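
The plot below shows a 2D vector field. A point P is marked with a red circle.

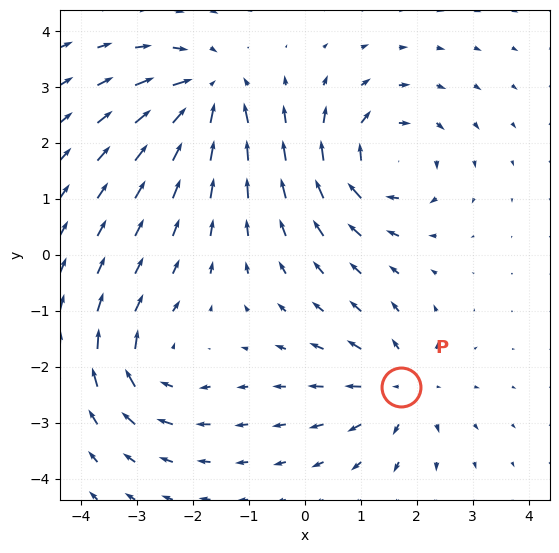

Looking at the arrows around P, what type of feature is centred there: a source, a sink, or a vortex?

At P (1.7, -2.4) the arrows spread outward. Divergence about +4, curl ≈0 — positive divergence with near-zero curl is a source.

source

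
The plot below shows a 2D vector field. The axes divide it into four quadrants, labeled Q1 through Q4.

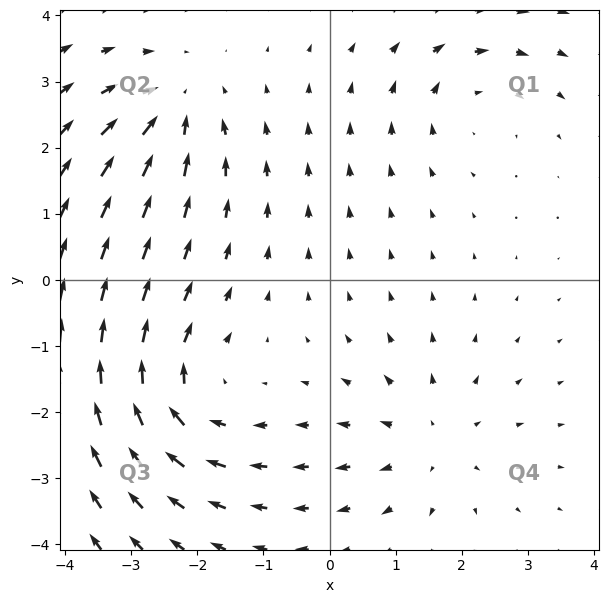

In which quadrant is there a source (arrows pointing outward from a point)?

Q4

The source sits at approximately (1.5, -2.4), which lies in quadrant Q4. The divergence there is about +3, positive as expected for a source.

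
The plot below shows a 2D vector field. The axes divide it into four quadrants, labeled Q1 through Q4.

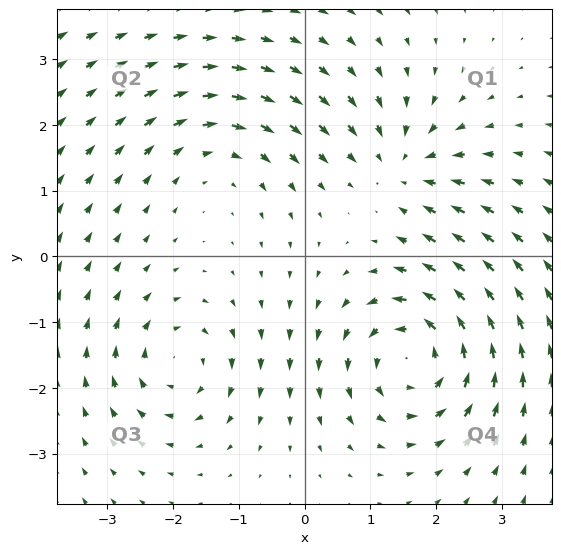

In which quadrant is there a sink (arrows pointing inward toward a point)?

Q1

The sink sits at approximately (1.5, 1.4), which lies in quadrant Q1. The divergence there is about -3, negative as expected for a sink.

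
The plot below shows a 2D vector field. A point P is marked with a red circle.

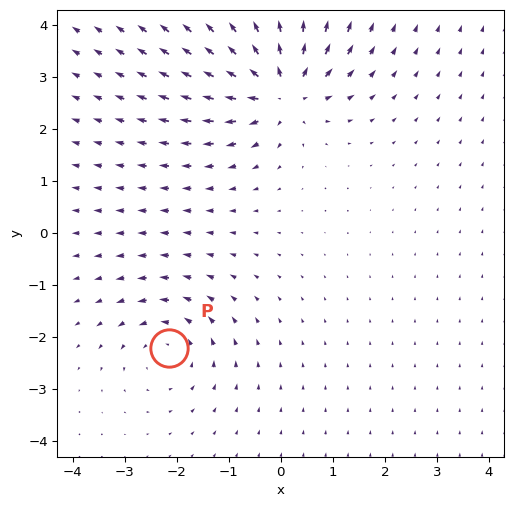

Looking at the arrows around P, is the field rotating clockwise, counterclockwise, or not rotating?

counterclockwise

Near P at (-2.1, -2.2) the arrows circulate counterclockwise. The curl (z-component) there is about +3; positive curl means counterclockwise rotation.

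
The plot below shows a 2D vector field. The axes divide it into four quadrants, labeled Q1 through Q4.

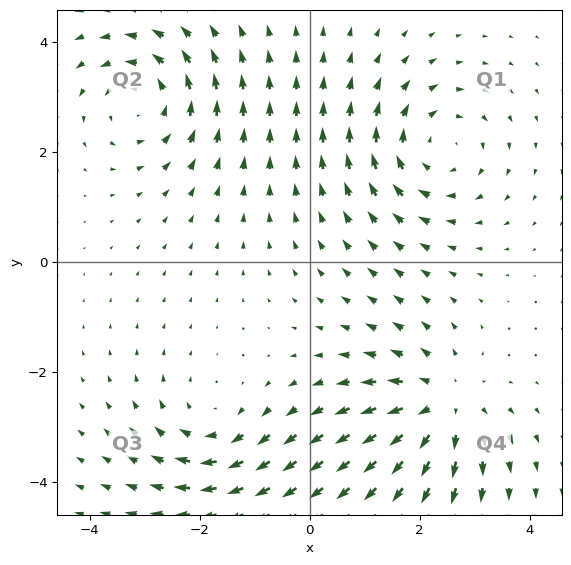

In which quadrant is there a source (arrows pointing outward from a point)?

Q4

The source sits at approximately (2.4, -2.6), which lies in quadrant Q4. The divergence there is about +4, positive as expected for a source.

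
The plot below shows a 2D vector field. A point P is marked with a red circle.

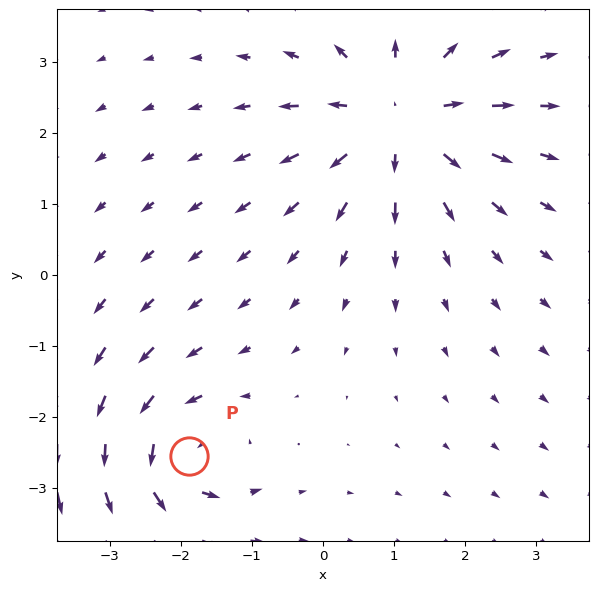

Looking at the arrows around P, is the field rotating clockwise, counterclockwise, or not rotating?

counterclockwise

Near P at (-1.9, -2.5) the arrows circulate counterclockwise. The curl (z-component) there is about +5; positive curl means counterclockwise rotation.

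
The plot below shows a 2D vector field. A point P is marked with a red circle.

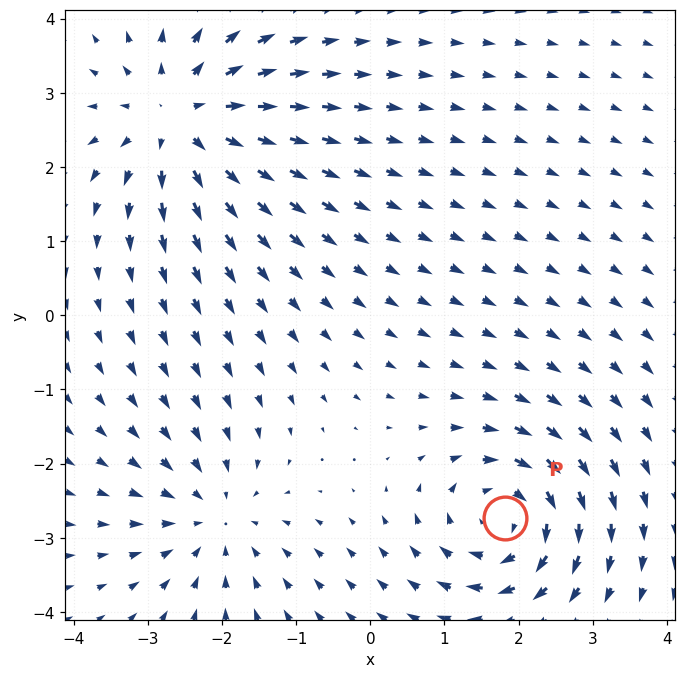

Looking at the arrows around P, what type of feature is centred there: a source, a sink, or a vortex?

At P (1.8, -2.7) the arrows circulate clockwise. Divergence ≈0, curl about -5 — near-zero divergence with nonzero curl is a vortex.

vortex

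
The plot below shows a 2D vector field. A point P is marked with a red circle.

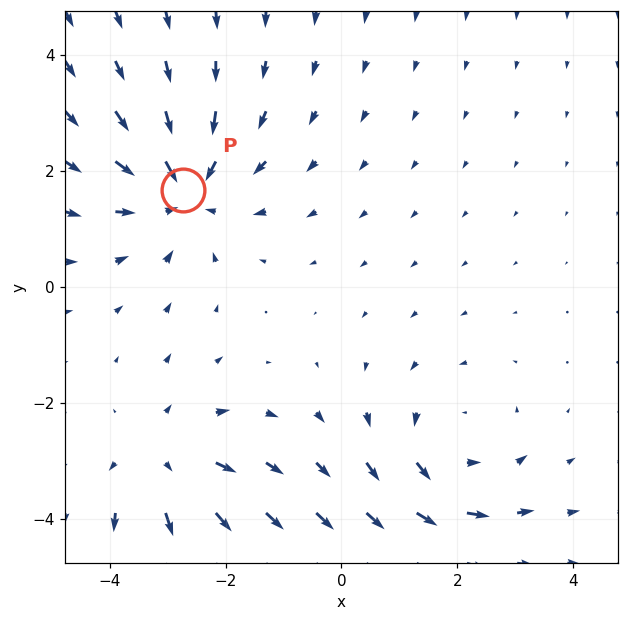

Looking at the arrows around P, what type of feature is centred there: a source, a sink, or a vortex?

sink

At P (-2.7, 1.7) the arrows converge inward. Divergence about -4, curl ≈0 — negative divergence with near-zero curl is a sink.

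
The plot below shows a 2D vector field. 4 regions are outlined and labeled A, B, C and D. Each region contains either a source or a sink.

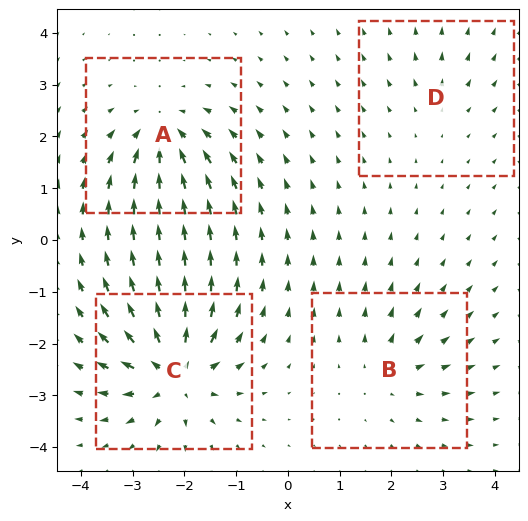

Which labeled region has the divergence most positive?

C

Divergence at each region's feature centre — A: about -6, B: about +4, C: about +9, D: about +2. Region C is most positive.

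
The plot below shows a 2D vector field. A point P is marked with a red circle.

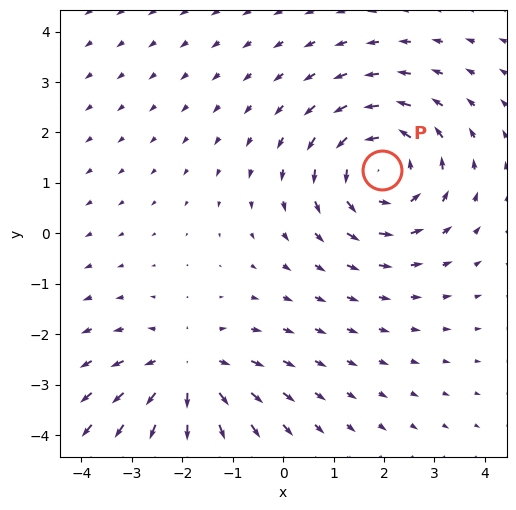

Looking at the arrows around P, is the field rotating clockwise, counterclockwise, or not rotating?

Near P at (2.0, 1.3) the arrows circulate counterclockwise. The curl (z-component) there is about +3; positive curl means counterclockwise rotation.

counterclockwise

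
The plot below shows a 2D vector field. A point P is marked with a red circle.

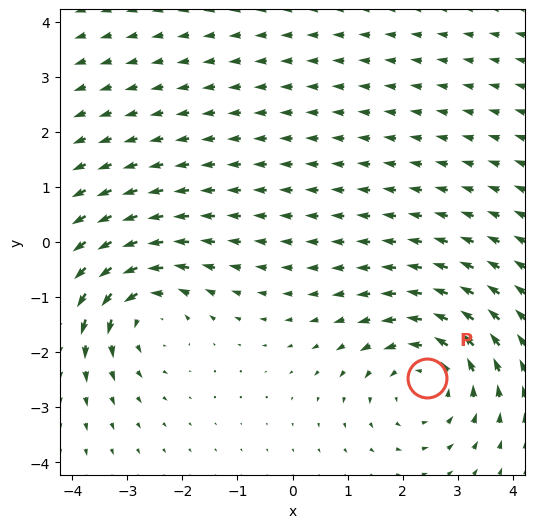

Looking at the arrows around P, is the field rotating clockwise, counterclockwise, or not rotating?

counterclockwise

Near P at (2.4, -2.5) the arrows circulate counterclockwise. The curl (z-component) there is about +3; positive curl means counterclockwise rotation.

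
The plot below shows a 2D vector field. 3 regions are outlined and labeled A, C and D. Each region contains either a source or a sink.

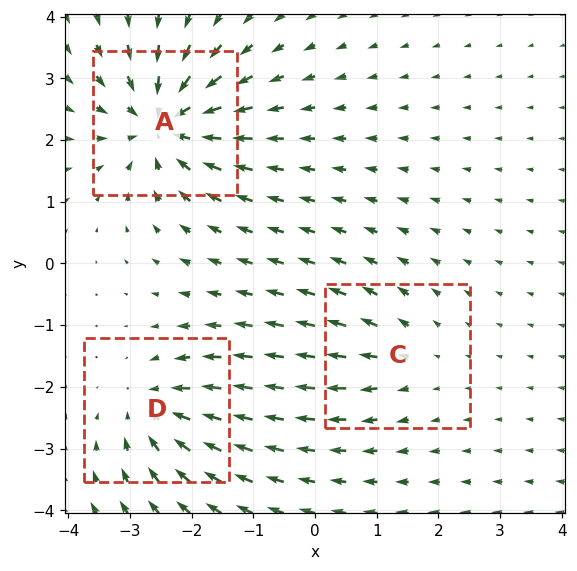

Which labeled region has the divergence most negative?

A

Divergence at each region's feature centre — A: about -6, C: about +3, D: about -4. Region A is most negative.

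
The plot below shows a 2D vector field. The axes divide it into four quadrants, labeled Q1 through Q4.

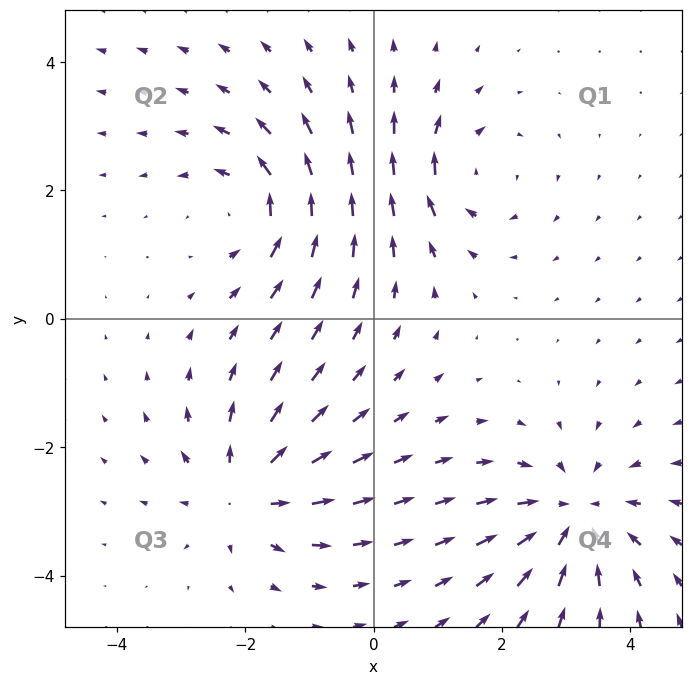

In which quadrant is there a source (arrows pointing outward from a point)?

Q3

The source sits at approximately (-2.0, -2.7), which lies in quadrant Q3. The divergence there is about +4, positive as expected for a source.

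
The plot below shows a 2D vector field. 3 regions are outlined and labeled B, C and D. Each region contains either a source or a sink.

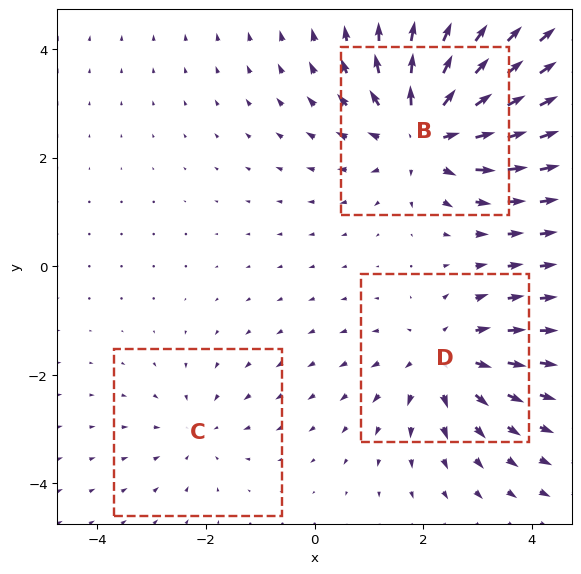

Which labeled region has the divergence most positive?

B

Divergence at each region's feature centre — B: about +5, C: about -2, D: about +3. Region B is most positive.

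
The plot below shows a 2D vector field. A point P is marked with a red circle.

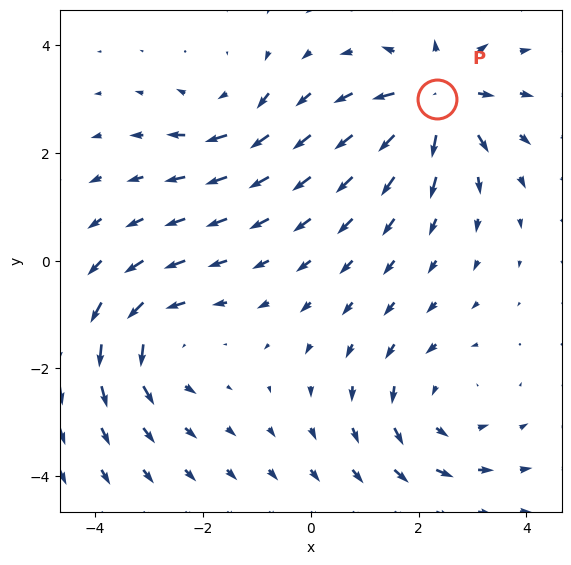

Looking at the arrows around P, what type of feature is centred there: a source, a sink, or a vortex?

source

At P (2.4, 3.0) the arrows spread outward. Divergence about +7, curl ≈0 — positive divergence with near-zero curl is a source.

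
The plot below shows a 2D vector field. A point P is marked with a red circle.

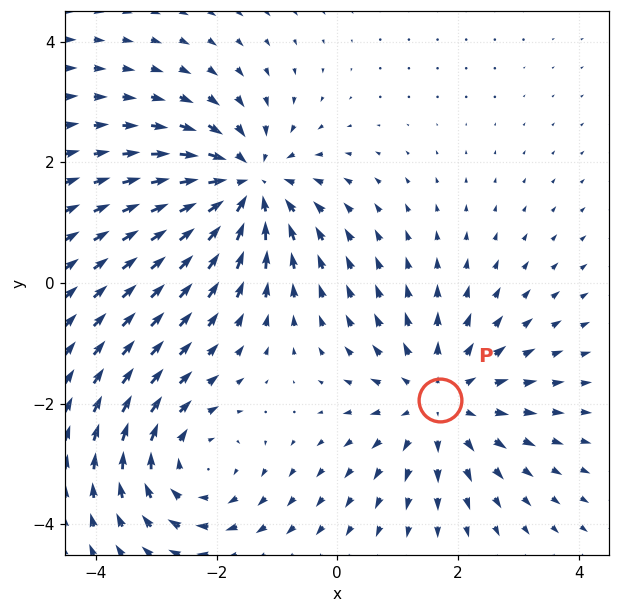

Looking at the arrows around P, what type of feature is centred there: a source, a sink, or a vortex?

source

At P (1.7, -1.9) the arrows spread outward. Divergence about +4, curl ≈0 — positive divergence with near-zero curl is a source.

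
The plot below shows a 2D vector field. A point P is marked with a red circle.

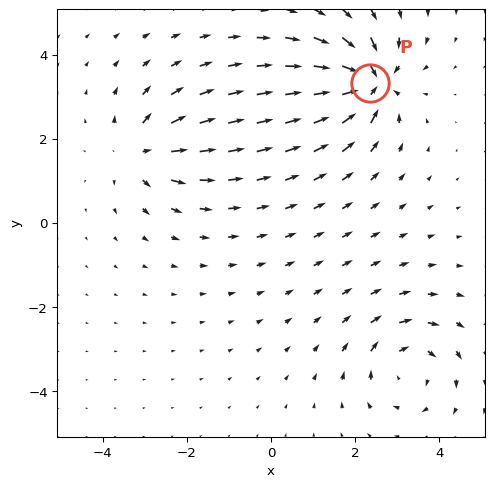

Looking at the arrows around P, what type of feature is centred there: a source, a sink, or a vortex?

sink

At P (2.3, 3.3) the arrows converge inward. Divergence about -7, curl ≈0 — negative divergence with near-zero curl is a sink.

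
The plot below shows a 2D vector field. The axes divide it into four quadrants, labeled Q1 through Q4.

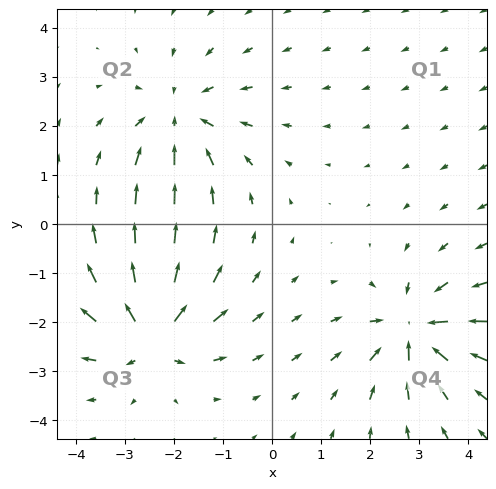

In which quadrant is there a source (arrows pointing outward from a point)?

Q3

The source sits at approximately (-2.5, -2.3), which lies in quadrant Q3. The divergence there is about +6, positive as expected for a source.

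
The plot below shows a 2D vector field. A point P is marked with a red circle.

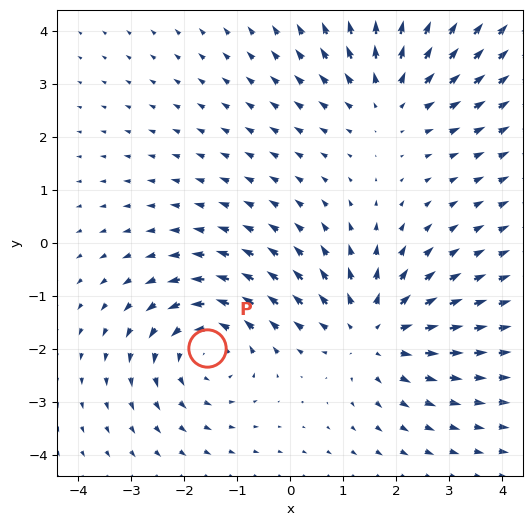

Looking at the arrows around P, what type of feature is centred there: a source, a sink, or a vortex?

vortex

At P (-1.6, -2.0) the arrows circulate counterclockwise. Divergence ≈0, curl about +3 — near-zero divergence with nonzero curl is a vortex.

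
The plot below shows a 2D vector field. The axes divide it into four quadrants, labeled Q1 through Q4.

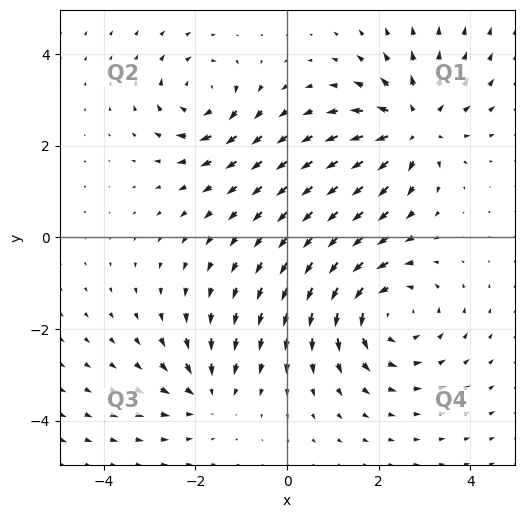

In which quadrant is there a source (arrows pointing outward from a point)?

Q1

The source sits at approximately (2.8, 2.4), which lies in quadrant Q1. The divergence there is about +5, positive as expected for a source.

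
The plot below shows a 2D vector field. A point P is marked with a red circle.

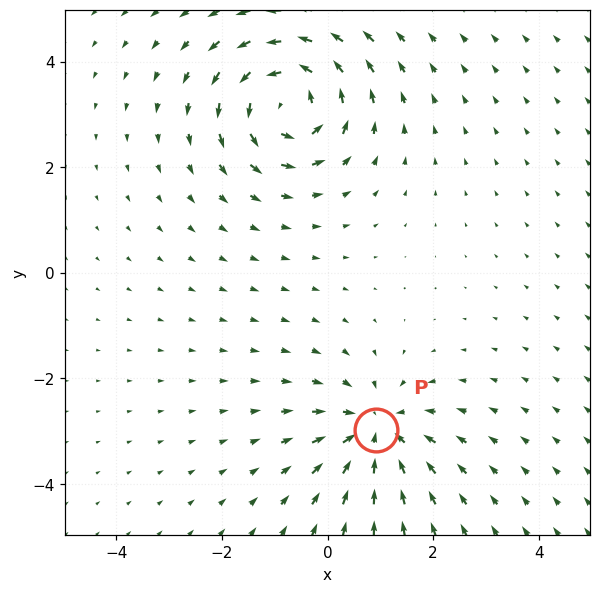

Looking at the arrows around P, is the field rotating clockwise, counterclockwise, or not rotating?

Near P at (0.9, -3.0) the arrows show no circulation. The curl there is ≈0.

not rotating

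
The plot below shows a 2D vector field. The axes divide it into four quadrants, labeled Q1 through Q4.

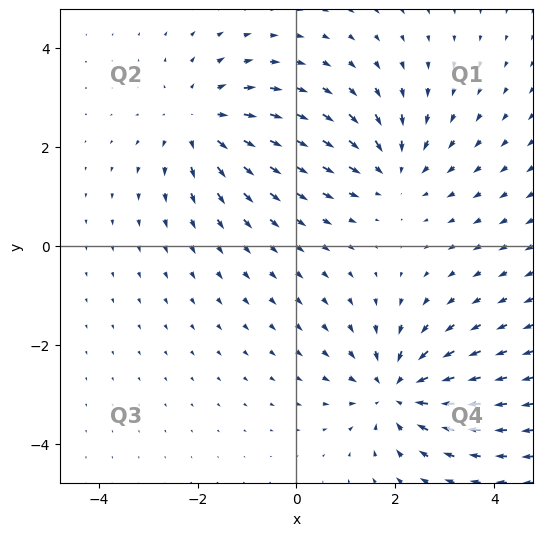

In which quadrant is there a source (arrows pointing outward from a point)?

The source sits at approximately (-1.9, 2.5), which lies in quadrant Q2. The divergence there is about +3, positive as expected for a source.

Q2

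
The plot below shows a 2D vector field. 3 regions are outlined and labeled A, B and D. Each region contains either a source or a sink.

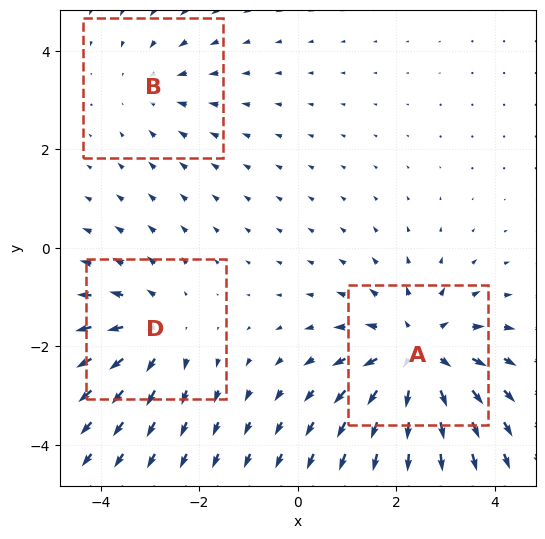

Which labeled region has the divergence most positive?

Divergence at each region's feature centre — A: about +4, B: about -2, D: about +3. Region A is most positive.

A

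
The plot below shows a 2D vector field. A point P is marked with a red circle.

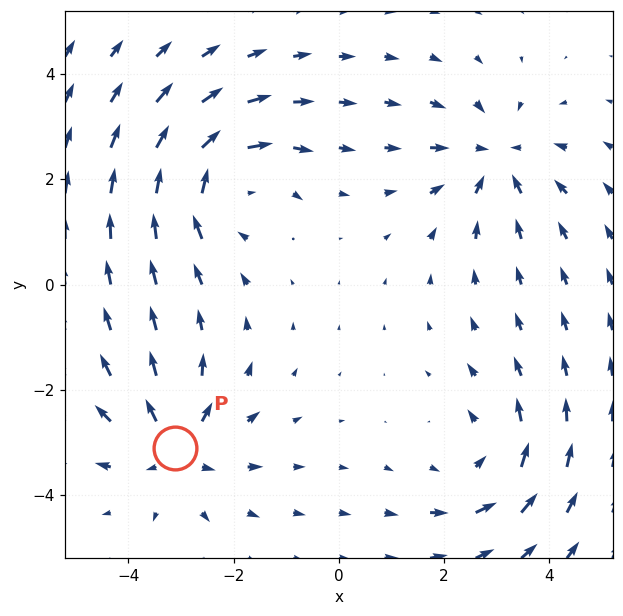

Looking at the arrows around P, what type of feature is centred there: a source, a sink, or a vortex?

At P (-3.1, -3.1) the arrows spread outward. Divergence about +4, curl ≈0 — positive divergence with near-zero curl is a source.

source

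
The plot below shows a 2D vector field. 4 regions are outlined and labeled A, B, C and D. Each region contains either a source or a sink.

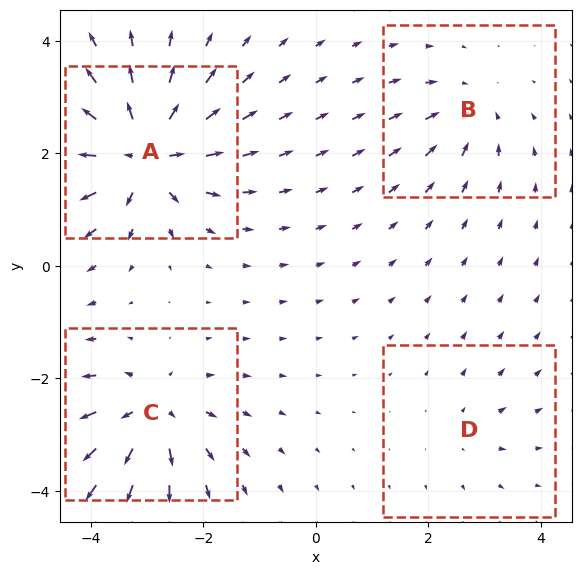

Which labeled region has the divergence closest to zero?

D

Divergence at each region's feature centre — A: about +9, B: about -4, C: about +6, D: about +3. Region D is closest to zero.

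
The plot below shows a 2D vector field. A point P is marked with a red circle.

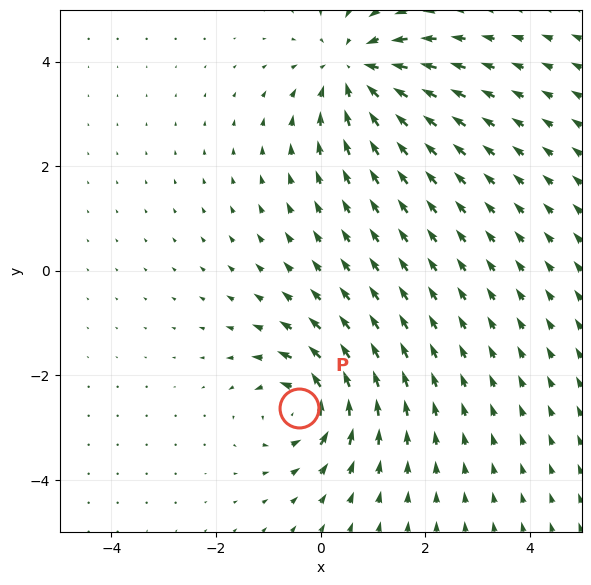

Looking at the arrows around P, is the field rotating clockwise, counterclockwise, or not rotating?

Near P at (-0.4, -2.6) the arrows circulate counterclockwise. The curl (z-component) there is about +5; positive curl means counterclockwise rotation.

counterclockwise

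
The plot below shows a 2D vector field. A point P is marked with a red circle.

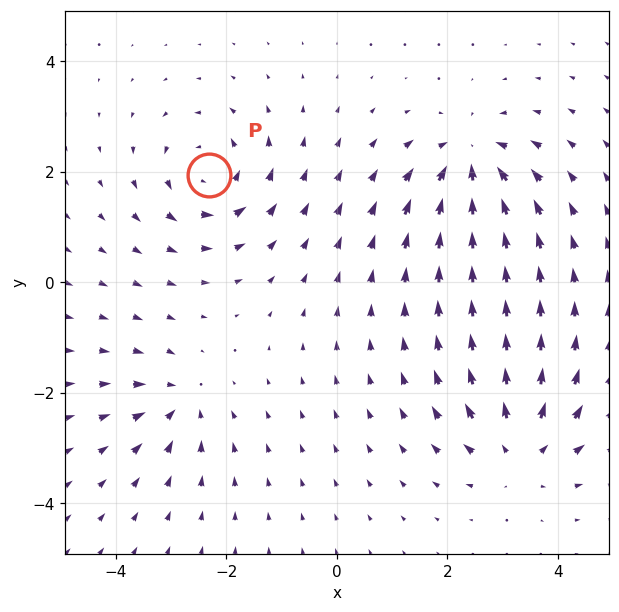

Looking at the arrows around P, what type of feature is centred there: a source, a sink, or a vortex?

vortex

At P (-2.3, 1.9) the arrows circulate counterclockwise. Divergence ≈0, curl about +5 — near-zero divergence with nonzero curl is a vortex.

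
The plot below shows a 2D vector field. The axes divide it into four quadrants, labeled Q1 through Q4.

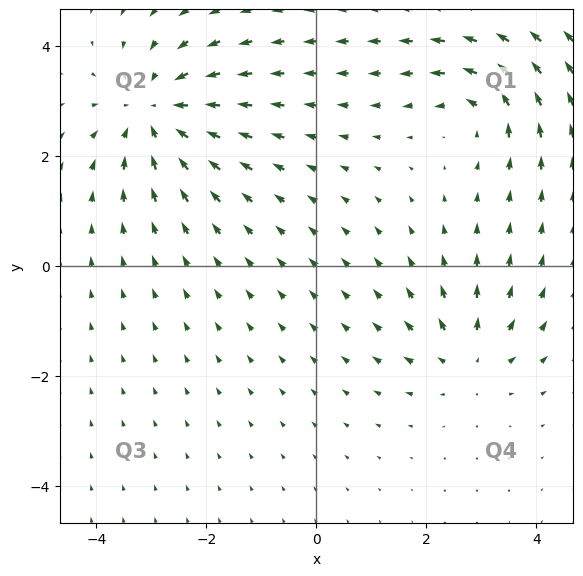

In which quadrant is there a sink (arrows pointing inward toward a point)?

The sink sits at approximately (-2.9, 2.8), which lies in quadrant Q2. The divergence there is about -5, negative as expected for a sink.

Q2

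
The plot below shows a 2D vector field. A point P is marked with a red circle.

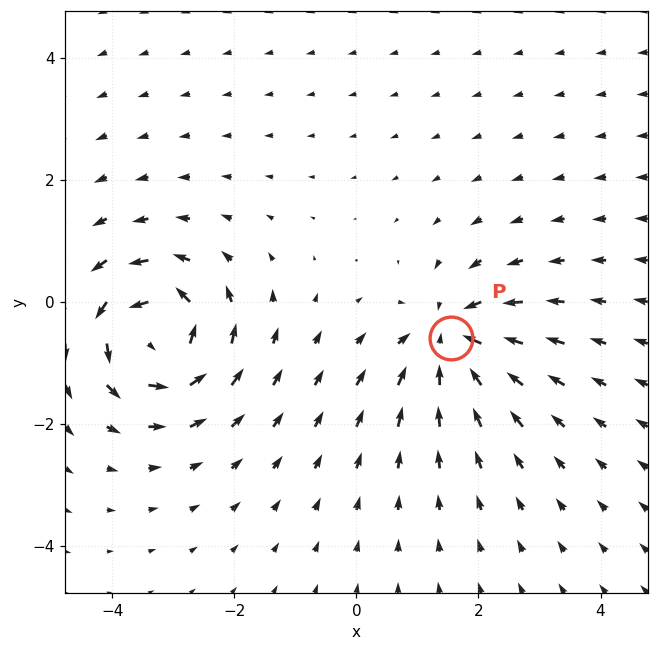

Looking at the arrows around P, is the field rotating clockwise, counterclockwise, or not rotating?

Near P at (1.5, -0.6) the arrows show no circulation. The curl there is ≈0.

not rotating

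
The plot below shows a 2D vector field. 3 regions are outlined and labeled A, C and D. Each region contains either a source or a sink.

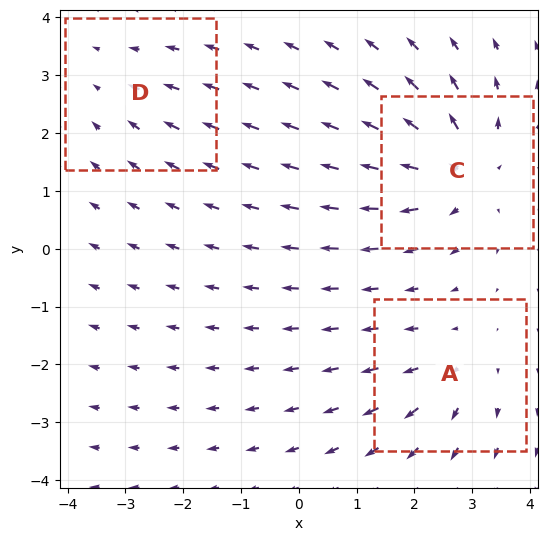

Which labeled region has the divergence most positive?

Divergence at each region's feature centre — A: about +3, C: about +5, D: about -2. Region C is most positive.

C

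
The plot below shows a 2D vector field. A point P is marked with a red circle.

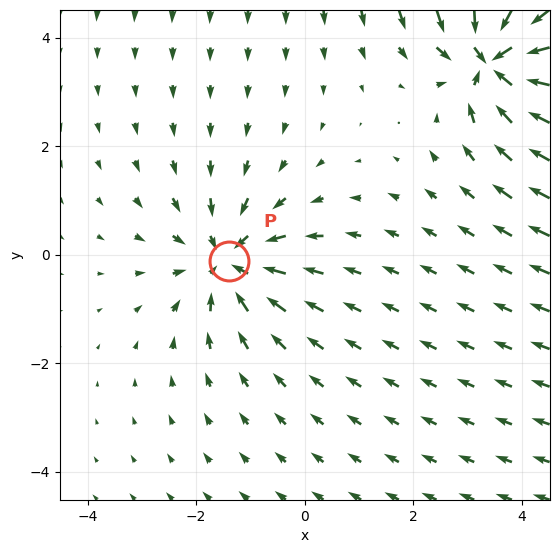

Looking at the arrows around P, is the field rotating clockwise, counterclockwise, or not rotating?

Near P at (-1.4, -0.1) the arrows show no circulation. The curl there is ≈0.

not rotating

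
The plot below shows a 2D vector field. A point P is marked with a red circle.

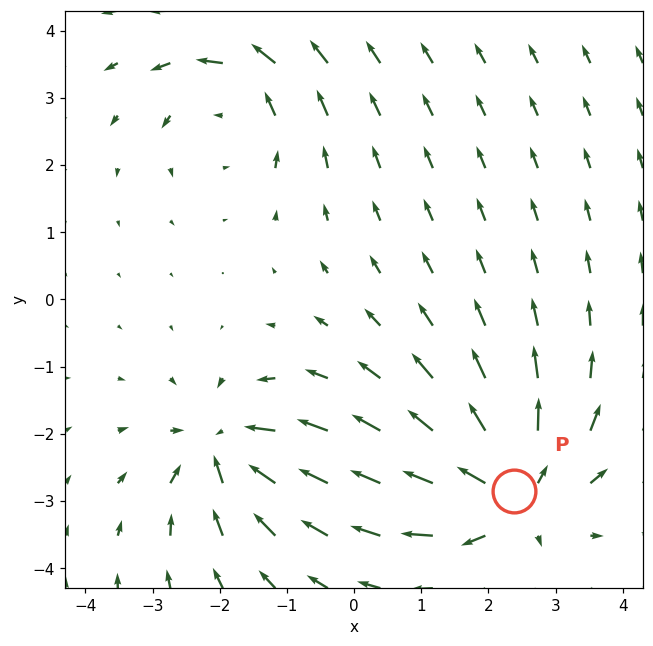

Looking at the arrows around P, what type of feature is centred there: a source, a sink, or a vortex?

At P (2.4, -2.8) the arrows spread outward. Divergence about +6, curl ≈0 — positive divergence with near-zero curl is a source.

source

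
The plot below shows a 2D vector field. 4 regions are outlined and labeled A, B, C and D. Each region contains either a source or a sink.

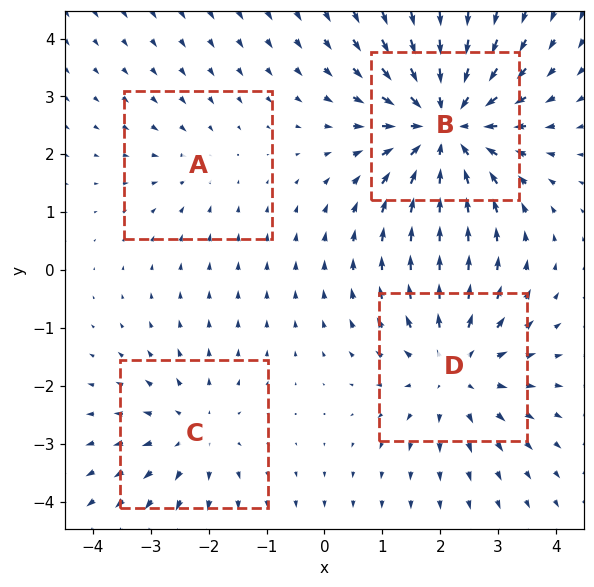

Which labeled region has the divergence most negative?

B

Divergence at each region's feature centre — A: about -2, B: about -6, C: about +3, D: about +4. Region B is most negative.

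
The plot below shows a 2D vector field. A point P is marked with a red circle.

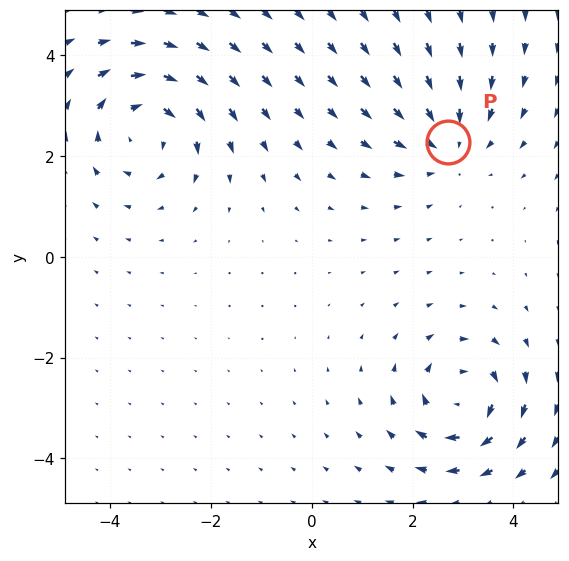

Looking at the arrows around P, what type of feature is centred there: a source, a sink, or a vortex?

sink

At P (2.7, 2.3) the arrows converge inward. Divergence about -3, curl ≈0 — negative divergence with near-zero curl is a sink.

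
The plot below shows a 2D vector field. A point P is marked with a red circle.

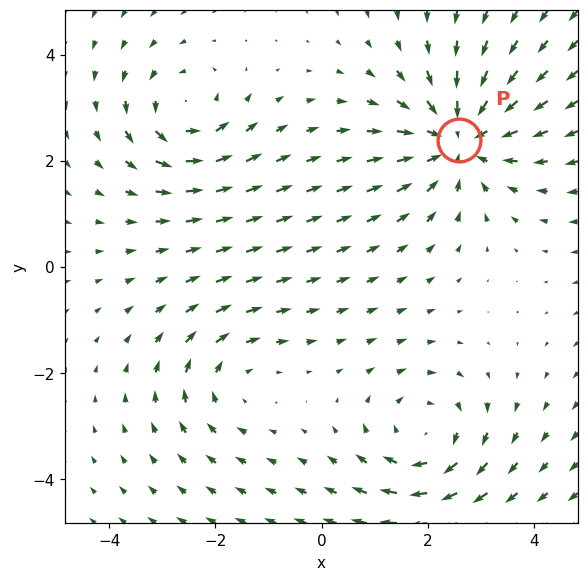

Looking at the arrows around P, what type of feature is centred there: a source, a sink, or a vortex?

sink

At P (2.6, 2.4) the arrows converge inward. Divergence about -4, curl ≈0 — negative divergence with near-zero curl is a sink.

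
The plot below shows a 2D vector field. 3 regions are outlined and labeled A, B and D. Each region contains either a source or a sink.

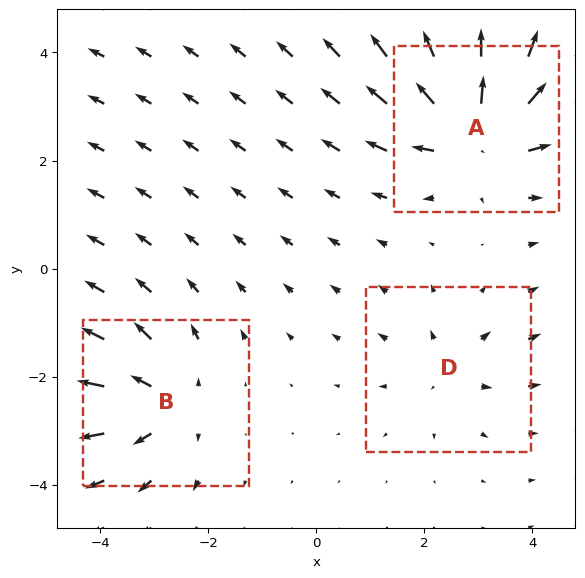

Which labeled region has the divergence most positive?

Divergence at each region's feature centre — A: about +5, B: about +3, D: about +2. Region A is most positive.

A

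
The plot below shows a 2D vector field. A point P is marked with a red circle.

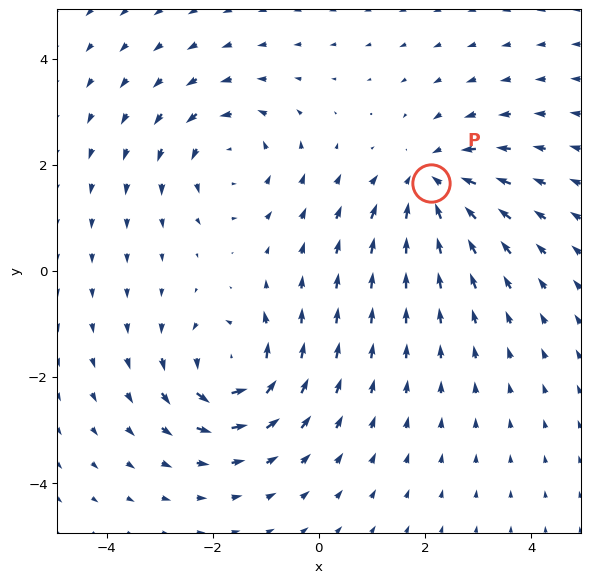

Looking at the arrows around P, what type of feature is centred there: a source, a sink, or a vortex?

At P (2.1, 1.7) the arrows converge inward. Divergence about -4, curl ≈0 — negative divergence with near-zero curl is a sink.

sink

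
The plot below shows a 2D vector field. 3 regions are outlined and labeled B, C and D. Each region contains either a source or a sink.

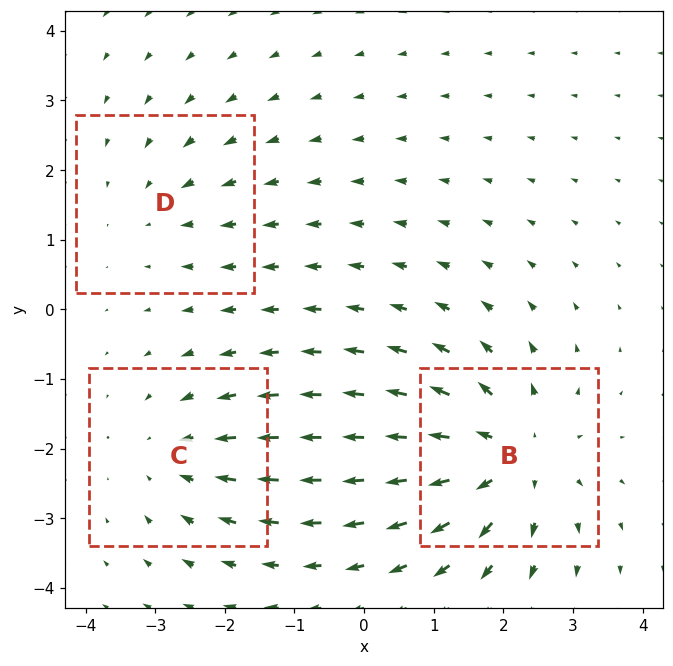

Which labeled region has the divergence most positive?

B

Divergence at each region's feature centre — B: about +4, C: about -3, D: about -2. Region B is most positive.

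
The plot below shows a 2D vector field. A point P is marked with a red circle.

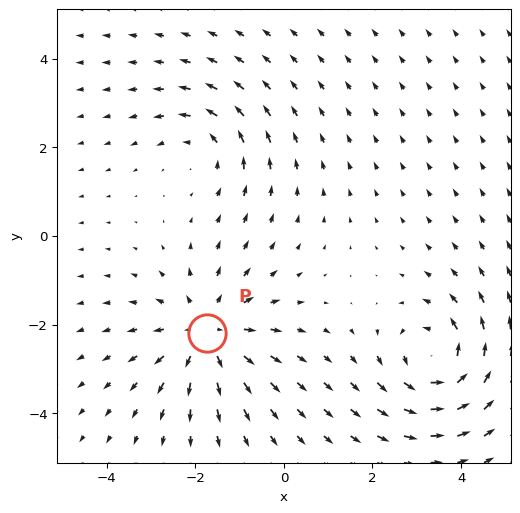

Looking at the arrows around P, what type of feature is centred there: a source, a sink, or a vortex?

At P (-1.7, -2.2) the arrows spread outward. Divergence about +4, curl ≈0 — positive divergence with near-zero curl is a source.

source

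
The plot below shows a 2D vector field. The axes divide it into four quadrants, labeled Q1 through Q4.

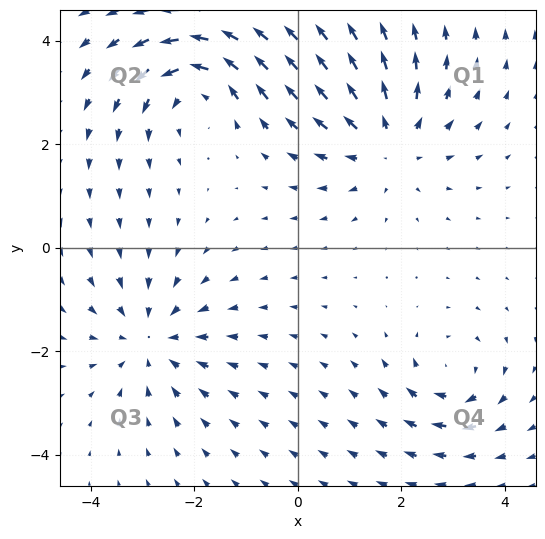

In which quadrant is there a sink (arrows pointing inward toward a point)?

Q3

The sink sits at approximately (-2.8, -1.8), which lies in quadrant Q3. The divergence there is about -3, negative as expected for a sink.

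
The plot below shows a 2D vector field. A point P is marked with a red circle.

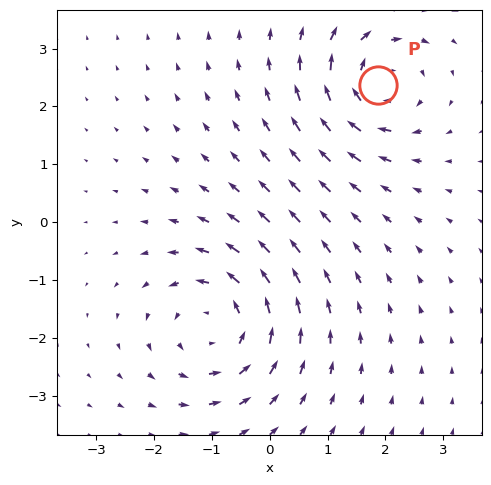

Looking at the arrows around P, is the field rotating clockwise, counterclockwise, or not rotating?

Near P at (1.9, 2.4) the arrows circulate clockwise. The curl (z-component) there is about -5; negative curl means clockwise rotation.

clockwise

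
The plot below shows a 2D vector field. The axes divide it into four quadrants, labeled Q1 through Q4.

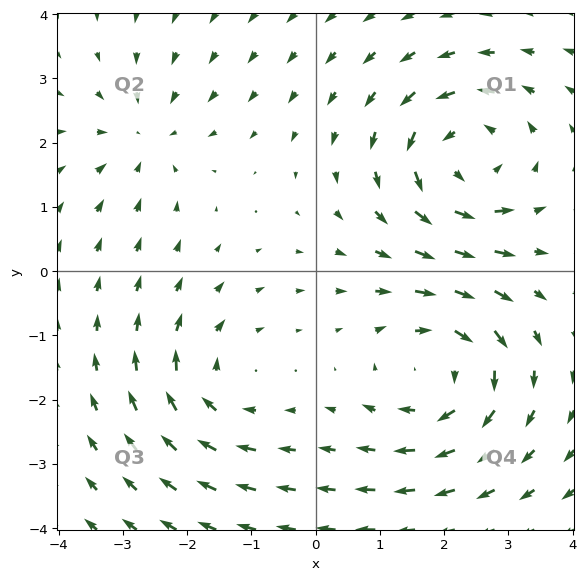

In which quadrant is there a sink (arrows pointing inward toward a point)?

Q2

The sink sits at approximately (-2.7, 2.1), which lies in quadrant Q2. The divergence there is about -3, negative as expected for a sink.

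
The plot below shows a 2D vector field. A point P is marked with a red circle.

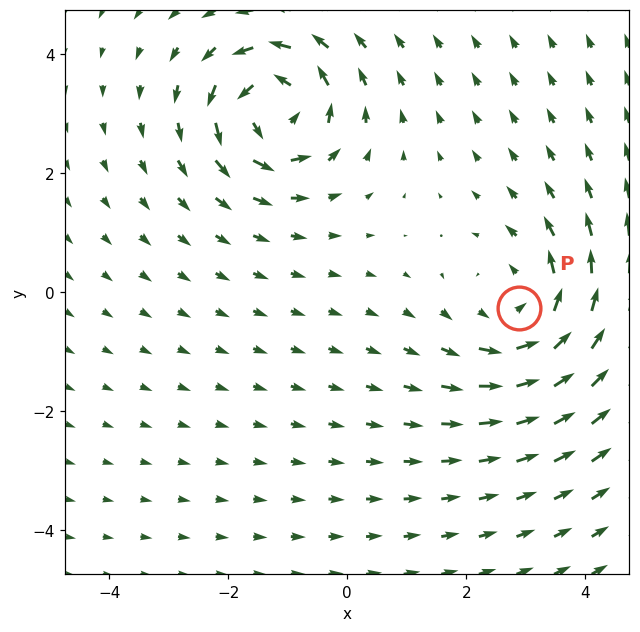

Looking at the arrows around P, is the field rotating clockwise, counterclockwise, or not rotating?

counterclockwise

Near P at (2.9, -0.3) the arrows circulate counterclockwise. The curl (z-component) there is about +4; positive curl means counterclockwise rotation.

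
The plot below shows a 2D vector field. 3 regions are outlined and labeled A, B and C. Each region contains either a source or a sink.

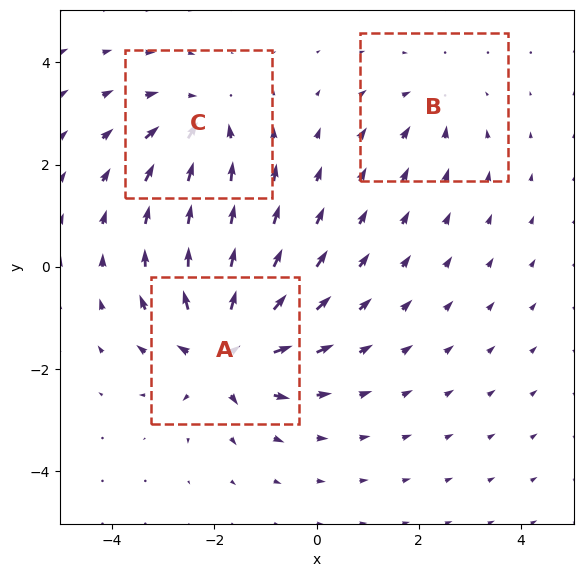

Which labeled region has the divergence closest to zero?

B

Divergence at each region's feature centre — A: about +6, B: about -2, C: about -4. Region B is closest to zero.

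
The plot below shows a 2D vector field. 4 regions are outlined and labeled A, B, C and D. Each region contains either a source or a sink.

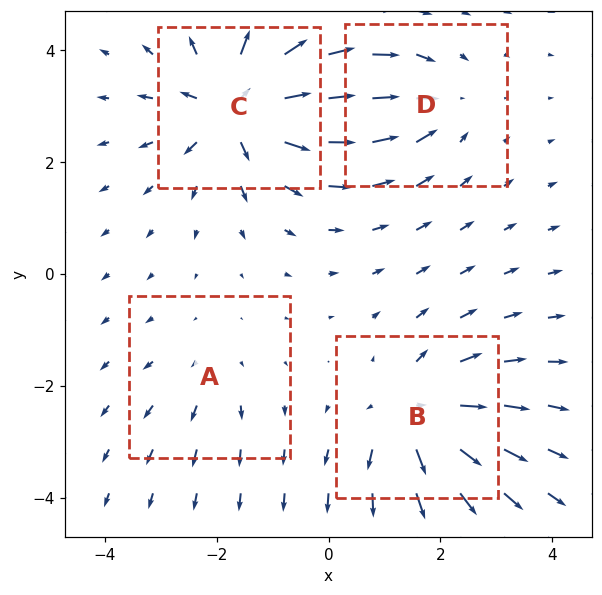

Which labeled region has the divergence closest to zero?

Divergence at each region's feature centre — A: about +2, B: about +6, C: about +7, D: about -4. Region A is closest to zero.

A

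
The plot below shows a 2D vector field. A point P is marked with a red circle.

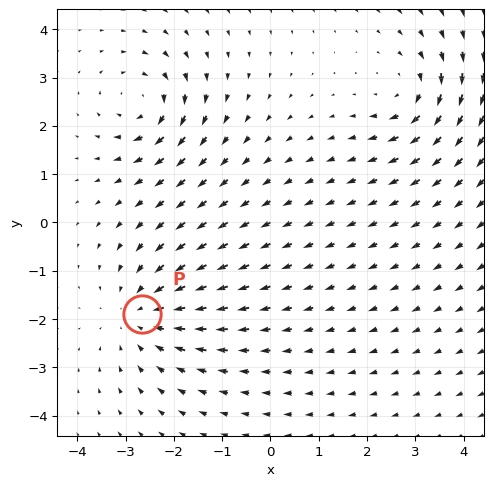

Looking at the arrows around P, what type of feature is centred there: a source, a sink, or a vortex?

At P (-2.7, -1.9) the arrows converge inward. Divergence about -3, curl ≈0 — negative divergence with near-zero curl is a sink.

sink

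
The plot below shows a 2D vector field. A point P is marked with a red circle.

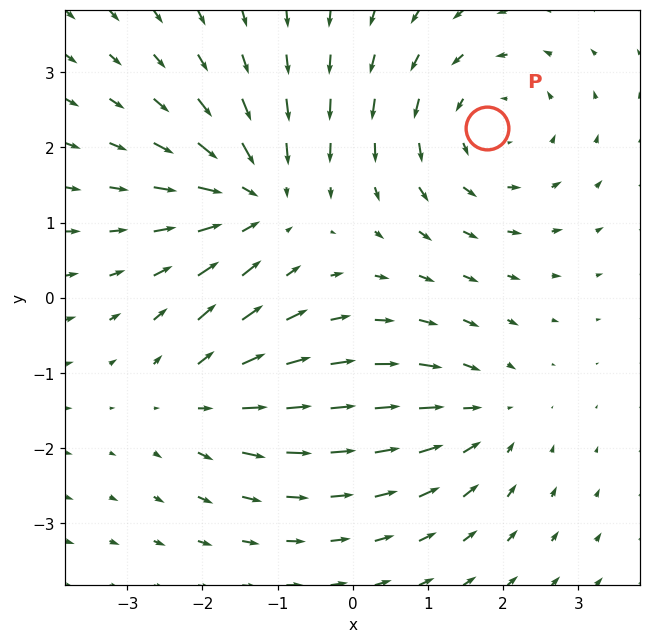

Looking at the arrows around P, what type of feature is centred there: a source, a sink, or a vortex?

vortex

At P (1.8, 2.3) the arrows circulate counterclockwise. Divergence ≈0, curl about +4 — near-zero divergence with nonzero curl is a vortex.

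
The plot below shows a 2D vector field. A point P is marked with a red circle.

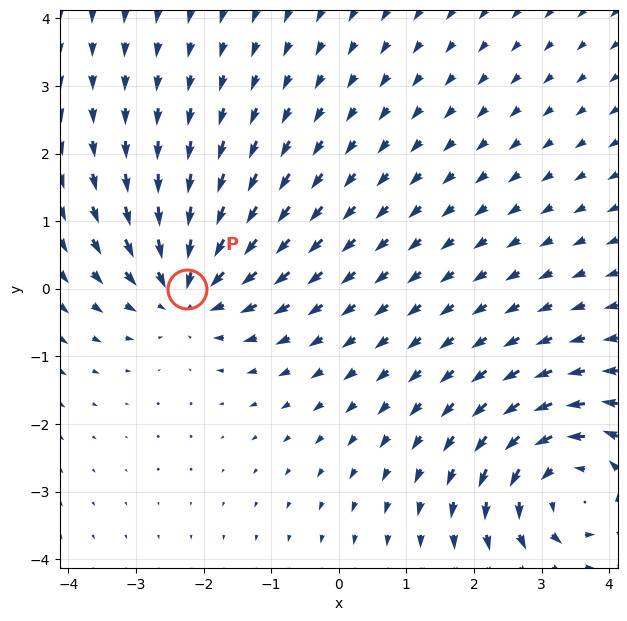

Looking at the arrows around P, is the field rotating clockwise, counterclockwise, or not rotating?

Near P at (-2.2, -0.0) the arrows show no circulation. The curl there is ≈0.

not rotating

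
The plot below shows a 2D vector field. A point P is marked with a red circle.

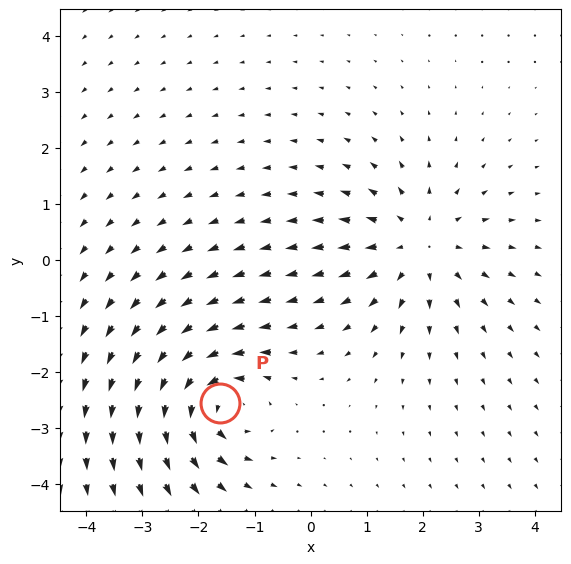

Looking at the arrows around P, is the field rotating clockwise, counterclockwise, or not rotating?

Near P at (-1.6, -2.6) the arrows circulate counterclockwise. The curl (z-component) there is about +6; positive curl means counterclockwise rotation.

counterclockwise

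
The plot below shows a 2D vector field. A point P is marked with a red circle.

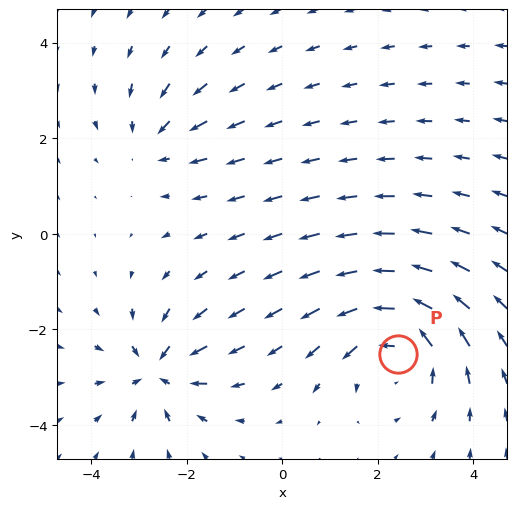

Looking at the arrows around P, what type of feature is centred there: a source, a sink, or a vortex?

At P (2.4, -2.5) the arrows circulate counterclockwise. Divergence ≈0, curl about +4 — near-zero divergence with nonzero curl is a vortex.

vortex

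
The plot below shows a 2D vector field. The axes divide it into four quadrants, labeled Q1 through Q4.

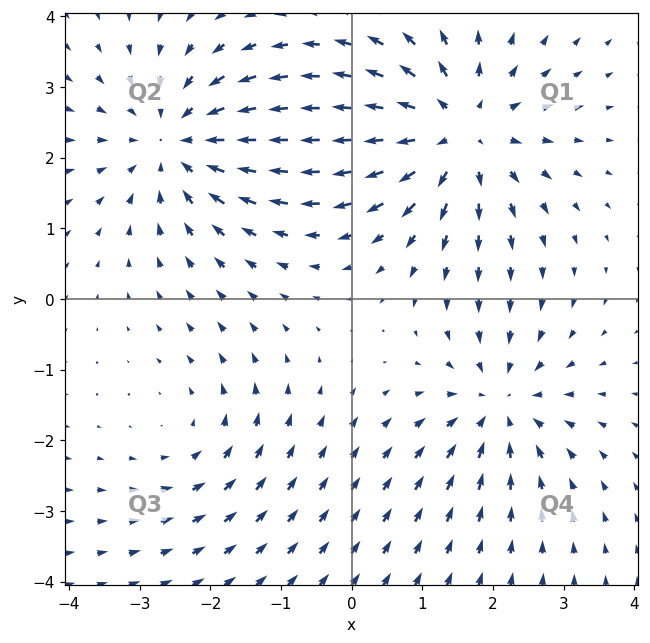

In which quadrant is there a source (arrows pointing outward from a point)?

The source sits at approximately (1.5, 2.4), which lies in quadrant Q1. The divergence there is about +5, positive as expected for a source.

Q1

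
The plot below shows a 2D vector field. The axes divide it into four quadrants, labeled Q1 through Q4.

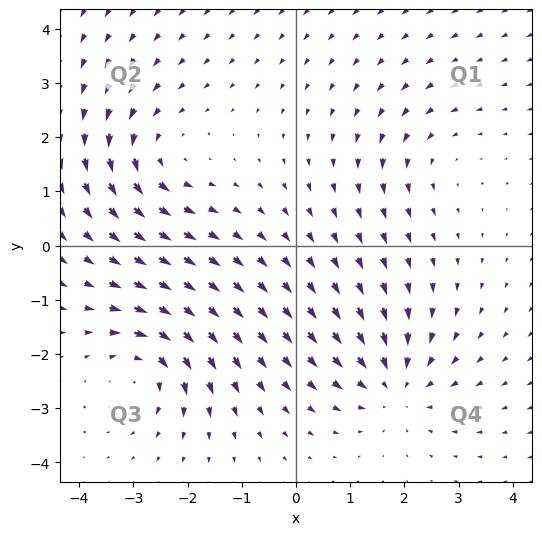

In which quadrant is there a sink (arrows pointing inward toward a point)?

The sink sits at approximately (1.8, -2.6), which lies in quadrant Q4. The divergence there is about -4, negative as expected for a sink.

Q4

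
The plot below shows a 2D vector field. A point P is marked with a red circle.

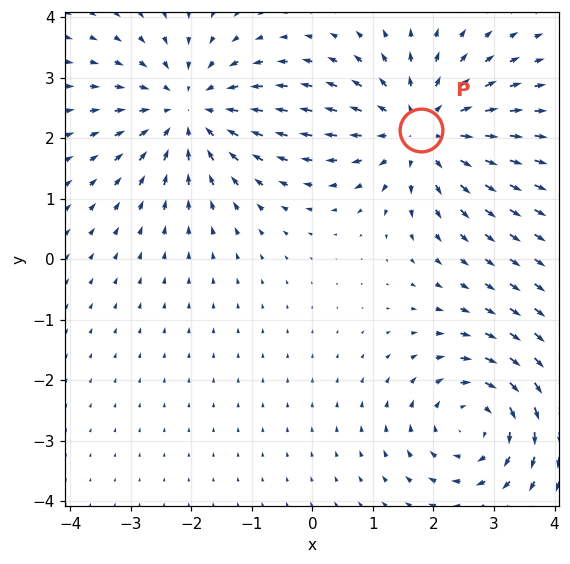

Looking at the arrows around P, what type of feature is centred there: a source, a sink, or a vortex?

At P (1.8, 2.1) the arrows spread outward. Divergence about +5, curl ≈0 — positive divergence with near-zero curl is a source.

source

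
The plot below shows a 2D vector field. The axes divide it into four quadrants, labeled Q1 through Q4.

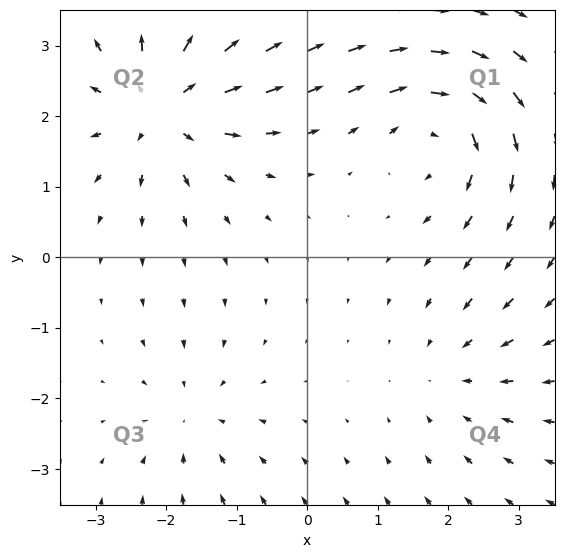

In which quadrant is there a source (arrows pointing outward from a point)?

The source sits at approximately (-2.1, 2.1), which lies in quadrant Q2. The divergence there is about +6, positive as expected for a source.

Q2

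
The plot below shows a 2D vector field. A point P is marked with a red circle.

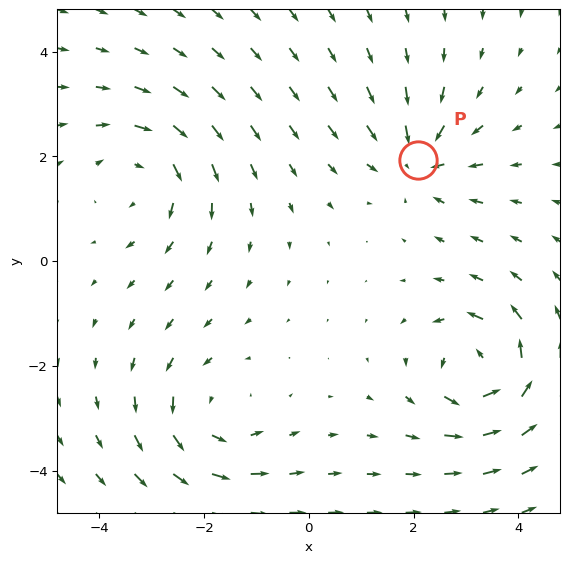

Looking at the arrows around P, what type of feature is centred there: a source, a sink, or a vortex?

At P (2.1, 1.9) the arrows converge inward. Divergence about -4, curl ≈0 — negative divergence with near-zero curl is a sink.

sink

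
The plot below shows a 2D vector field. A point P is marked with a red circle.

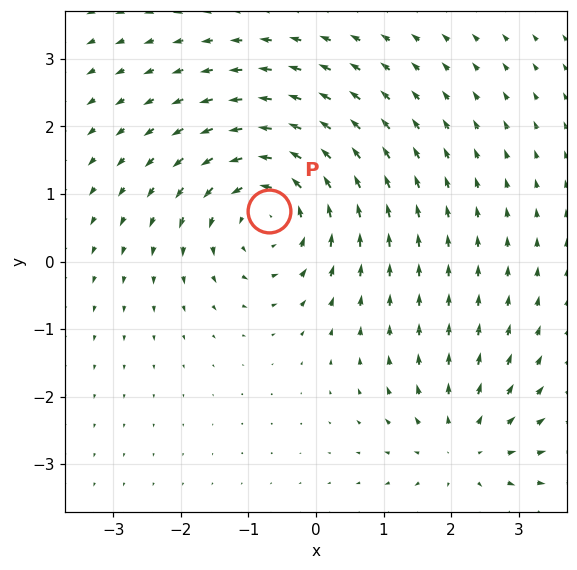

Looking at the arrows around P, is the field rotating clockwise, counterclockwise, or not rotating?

Near P at (-0.7, 0.8) the arrows circulate counterclockwise. The curl (z-component) there is about +4; positive curl means counterclockwise rotation.

counterclockwise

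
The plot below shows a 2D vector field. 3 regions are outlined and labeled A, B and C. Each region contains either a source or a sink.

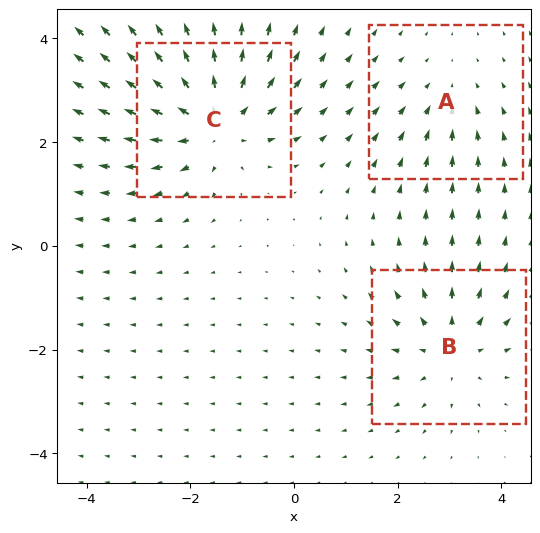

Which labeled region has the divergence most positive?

C

Divergence at each region's feature centre — A: about -2, B: about +3, C: about +5. Region C is most positive.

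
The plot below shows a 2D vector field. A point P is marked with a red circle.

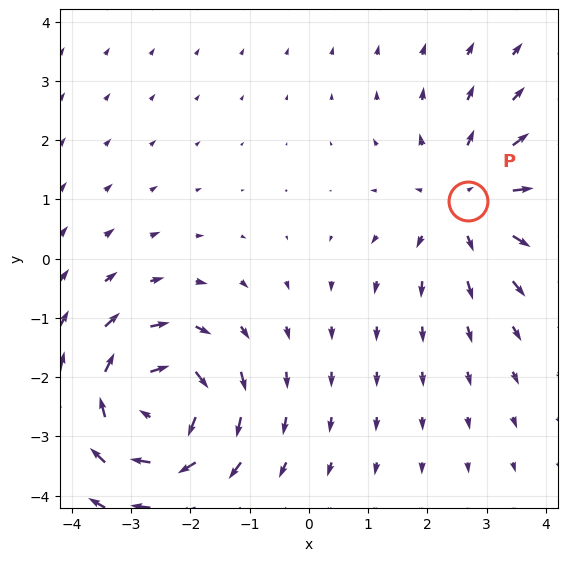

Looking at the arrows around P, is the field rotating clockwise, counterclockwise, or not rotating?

not rotating

Near P at (2.7, 1.0) the arrows show no circulation. The curl there is ≈0.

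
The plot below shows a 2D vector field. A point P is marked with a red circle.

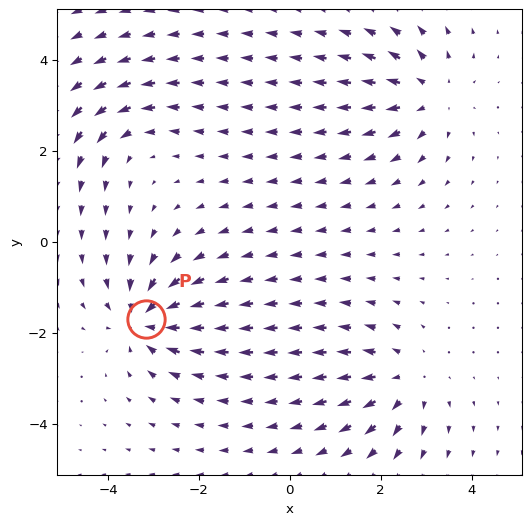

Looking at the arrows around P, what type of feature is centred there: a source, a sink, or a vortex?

sink

At P (-3.2, -1.7) the arrows converge inward. Divergence about -5, curl ≈0 — negative divergence with near-zero curl is a sink.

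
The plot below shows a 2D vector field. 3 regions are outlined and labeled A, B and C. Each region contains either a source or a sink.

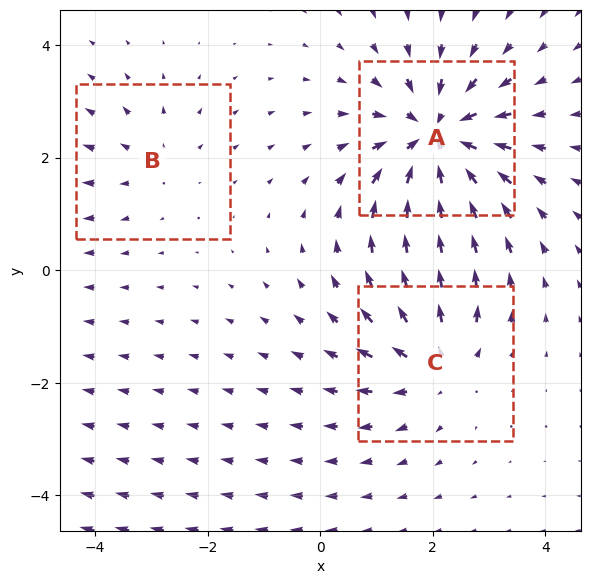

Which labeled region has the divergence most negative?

A

Divergence at each region's feature centre — A: about -5, B: about +2, C: about +3. Region A is most negative.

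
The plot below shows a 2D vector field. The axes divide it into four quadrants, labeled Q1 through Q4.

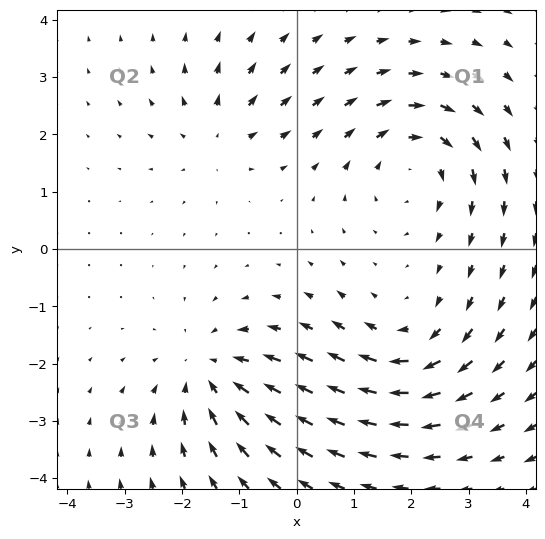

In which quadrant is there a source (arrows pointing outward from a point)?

Q2

The source sits at approximately (-1.4, 2.0), which lies in quadrant Q2. The divergence there is about +4, positive as expected for a source.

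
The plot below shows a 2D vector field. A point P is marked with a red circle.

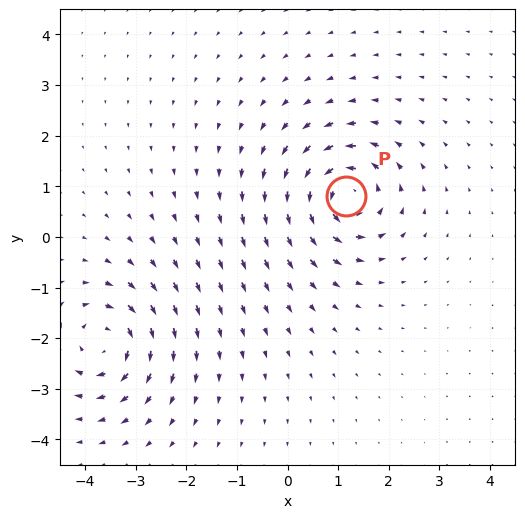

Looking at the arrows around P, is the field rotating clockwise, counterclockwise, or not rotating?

counterclockwise

Near P at (1.1, 0.8) the arrows circulate counterclockwise. The curl (z-component) there is about +7; positive curl means counterclockwise rotation.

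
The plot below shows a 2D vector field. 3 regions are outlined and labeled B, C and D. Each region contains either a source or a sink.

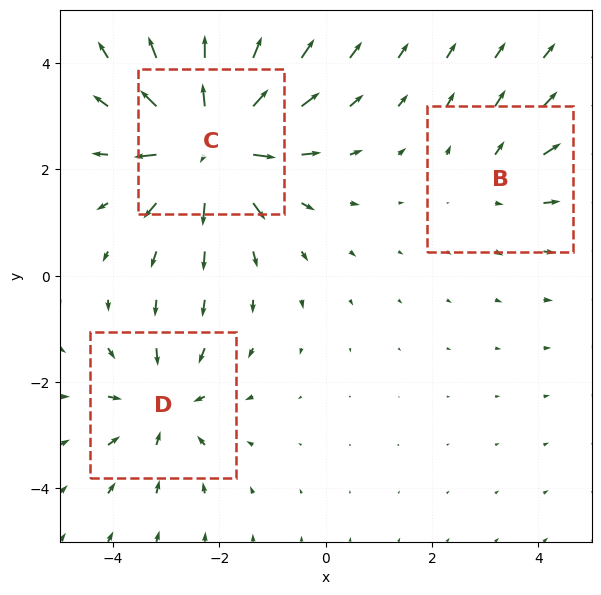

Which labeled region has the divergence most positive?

Divergence at each region's feature centre — B: about +2, C: about +5, D: about -3. Region C is most positive.

C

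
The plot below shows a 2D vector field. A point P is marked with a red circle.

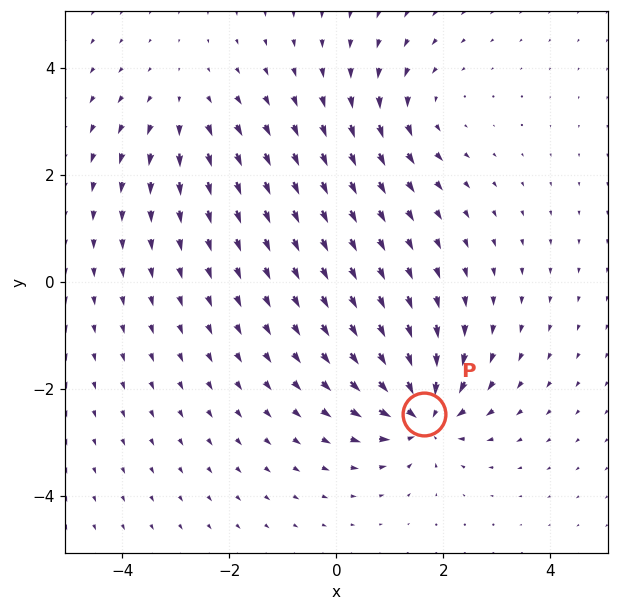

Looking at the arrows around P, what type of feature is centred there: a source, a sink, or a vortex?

At P (1.6, -2.5) the arrows converge inward. Divergence about -6, curl ≈0 — negative divergence with near-zero curl is a sink.

sink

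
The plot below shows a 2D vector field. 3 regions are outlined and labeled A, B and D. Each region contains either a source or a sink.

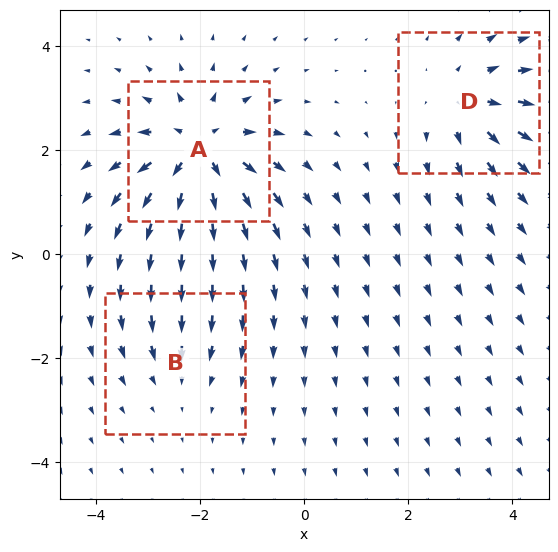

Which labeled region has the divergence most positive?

A

Divergence at each region's feature centre — A: about +6, B: about -2, D: about +4. Region A is most positive.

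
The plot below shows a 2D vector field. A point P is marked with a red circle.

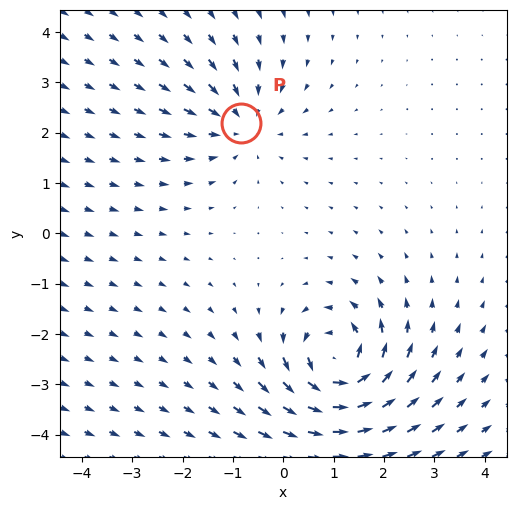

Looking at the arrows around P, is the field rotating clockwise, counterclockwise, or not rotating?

Near P at (-0.8, 2.2) the arrows show no circulation. The curl there is ≈0.

not rotating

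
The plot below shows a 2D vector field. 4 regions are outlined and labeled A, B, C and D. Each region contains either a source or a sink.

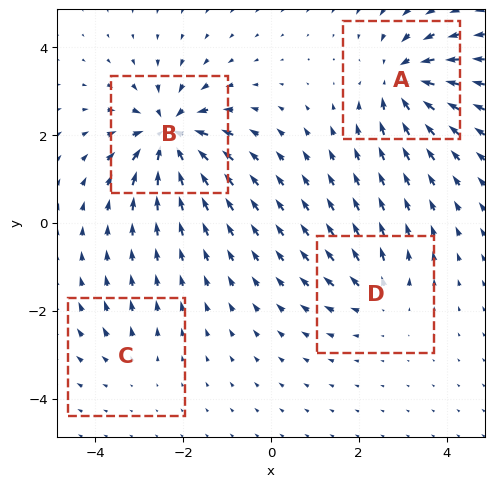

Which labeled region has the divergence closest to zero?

Divergence at each region's feature centre — A: about -7, B: about -9, C: about +3, D: about +4. Region C is closest to zero.

C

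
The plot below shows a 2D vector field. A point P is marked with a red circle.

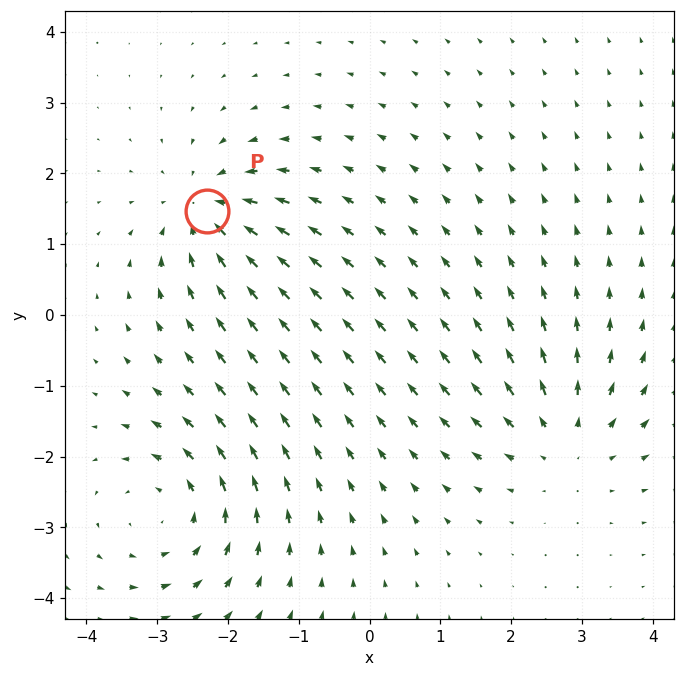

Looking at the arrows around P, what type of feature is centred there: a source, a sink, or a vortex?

sink

At P (-2.3, 1.5) the arrows converge inward. Divergence about -5, curl ≈0 — negative divergence with near-zero curl is a sink.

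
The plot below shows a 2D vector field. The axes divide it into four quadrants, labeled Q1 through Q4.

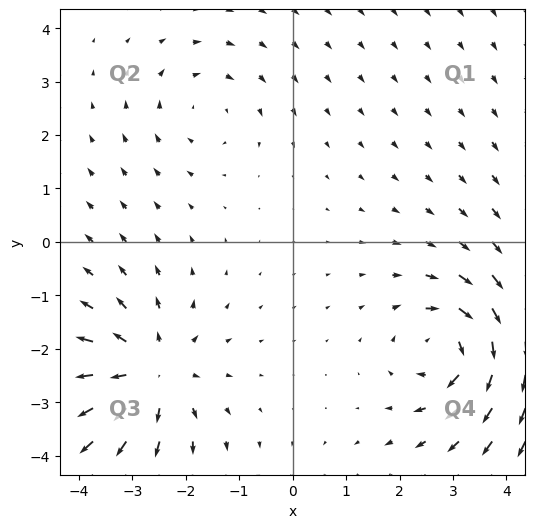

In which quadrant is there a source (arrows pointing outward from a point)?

Q3

The source sits at approximately (-2.7, -2.4), which lies in quadrant Q3. The divergence there is about +5, positive as expected for a source.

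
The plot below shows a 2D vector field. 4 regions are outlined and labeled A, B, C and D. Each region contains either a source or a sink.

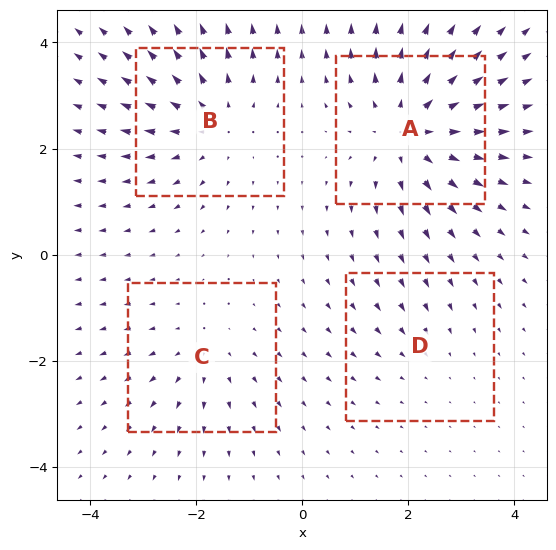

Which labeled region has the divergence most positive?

A

Divergence at each region's feature centre — A: about +6, B: about +4, C: about +3, D: about -2. Region A is most positive.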